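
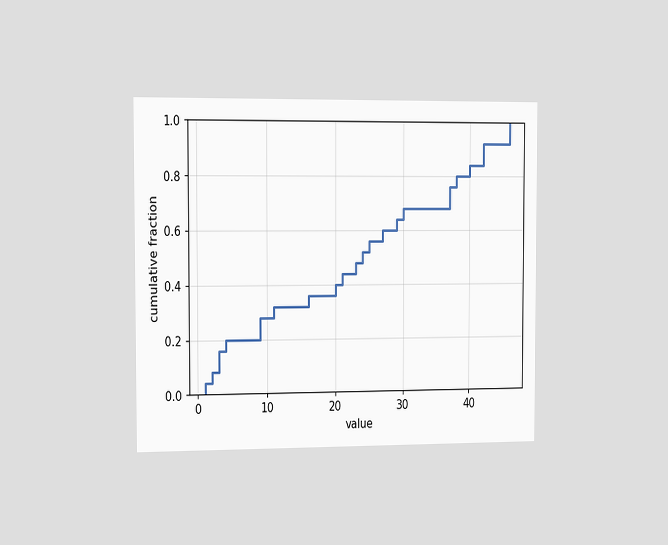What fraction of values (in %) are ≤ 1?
The chart is viewed slightly from the left. At x=1 the ECDF step is at 4%.

4%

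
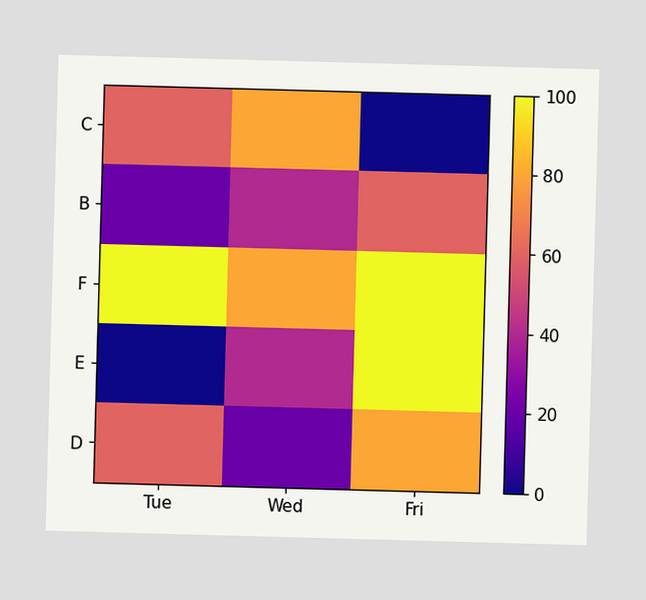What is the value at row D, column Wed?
Matching cell (D, Wed) against the colorbar gives 20.

20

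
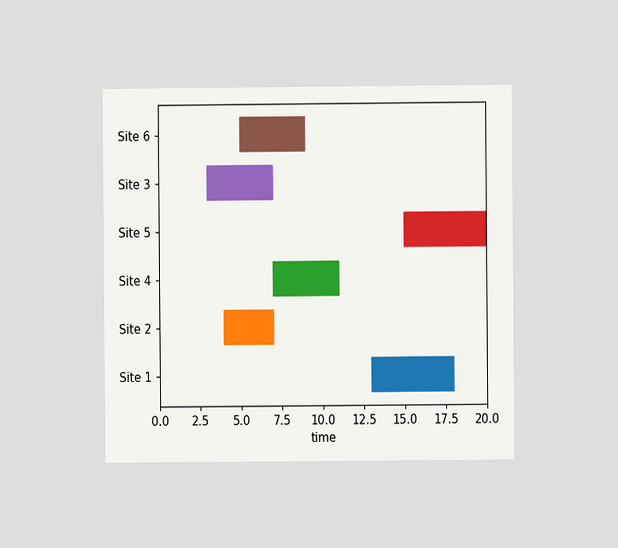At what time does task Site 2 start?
4

The chart is viewed at a slight angle. The Site 2 bar begins at t=4.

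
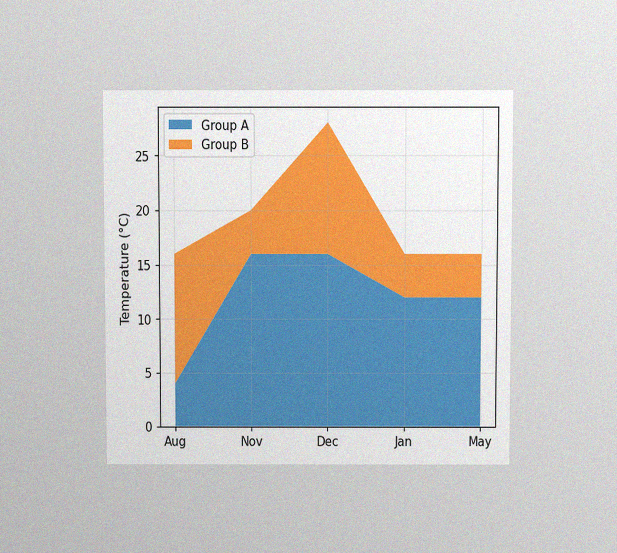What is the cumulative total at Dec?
The chart is viewed slightly from above, with some photo noise. The stacked total at Dec reaches 28°C.

28°C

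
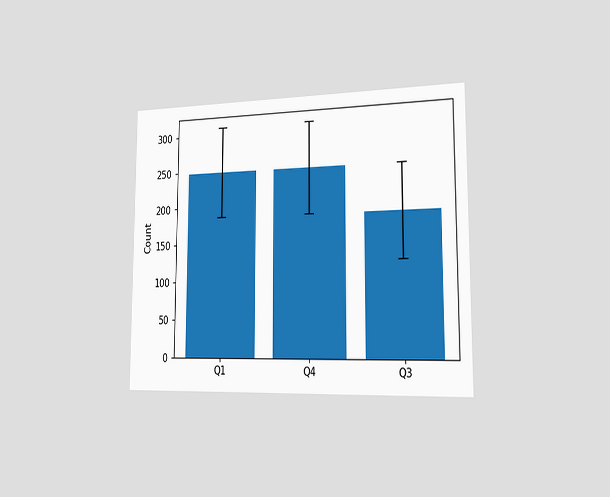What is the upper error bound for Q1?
The chart is viewed slightly from the right. The Q1 bar's upper whisker reaches 310.

310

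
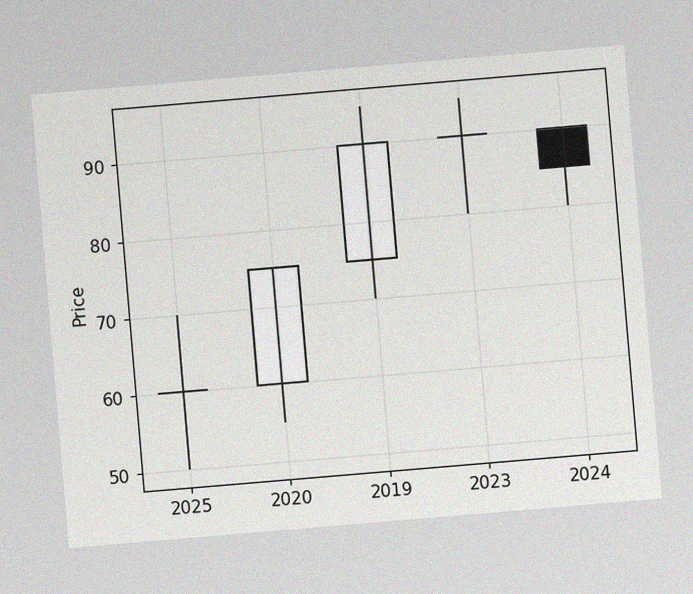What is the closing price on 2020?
The chart is tilted about 5° counter-clockwise, with some photo noise. The 2020 candle closes at 75.

75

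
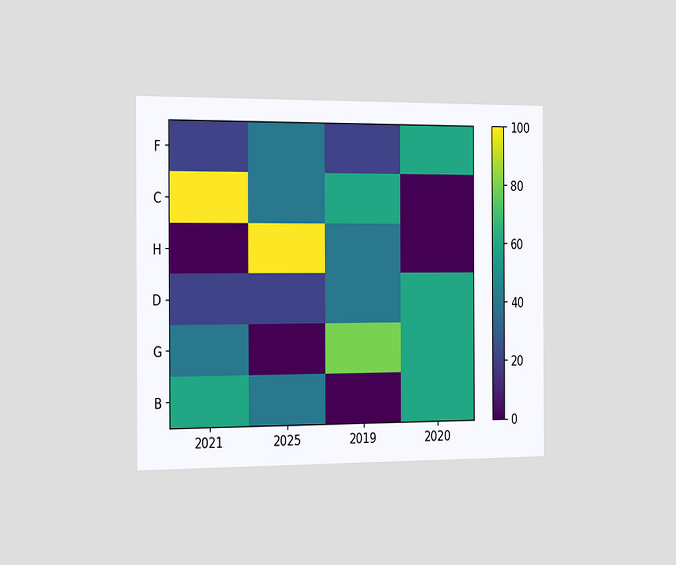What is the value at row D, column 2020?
The chart is viewed slightly from the left. Matching cell (D, 2020) against the colorbar gives 60.

60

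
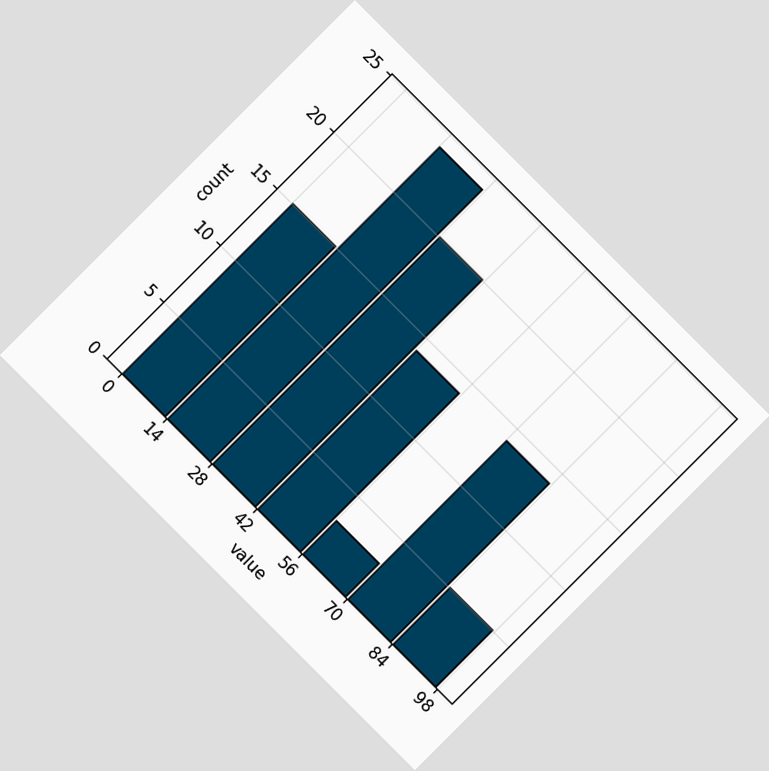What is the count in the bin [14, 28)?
24

The chart is tilted about 45° clockwise. The [14, 28) bin has height 24.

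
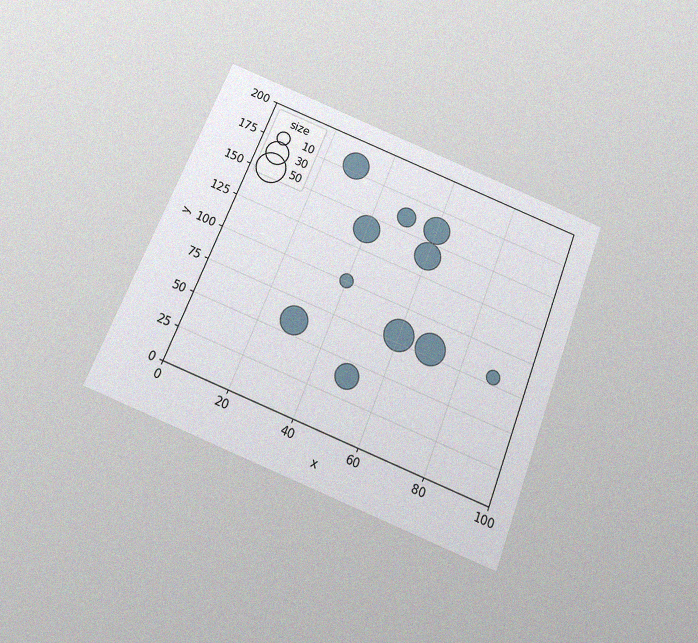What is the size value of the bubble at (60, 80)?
50

The chart is tilted about 22° clockwise and viewed slightly from below, with some photo noise. Matching the bubble at (60, 80) against the size legend gives 50.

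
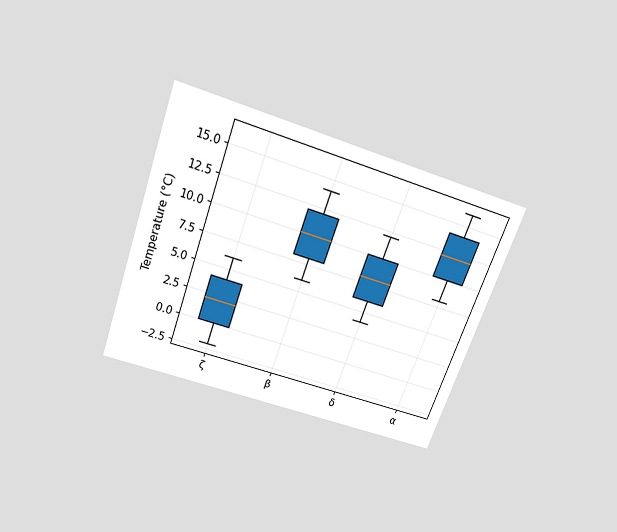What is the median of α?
The chart is tilted about 20° clockwise and viewed slightly from above. The median line in the α box sits at 12°C.

12°C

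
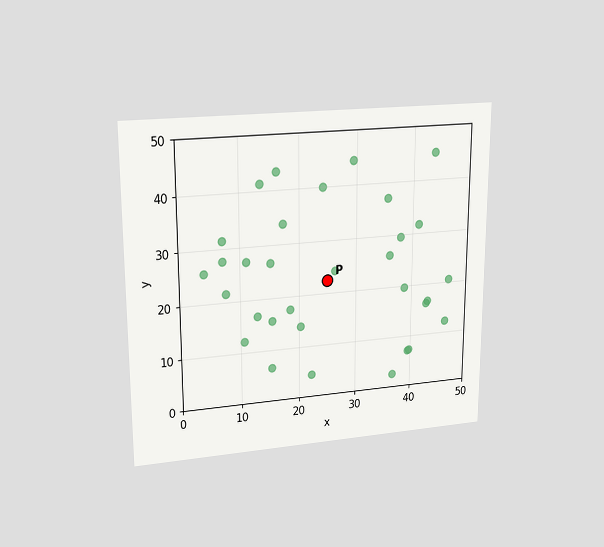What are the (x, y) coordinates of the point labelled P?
(25, 22.5)

The chart is viewed at a slight angle. Following the gridlines from P to each axis, P sits at (25, 22.5).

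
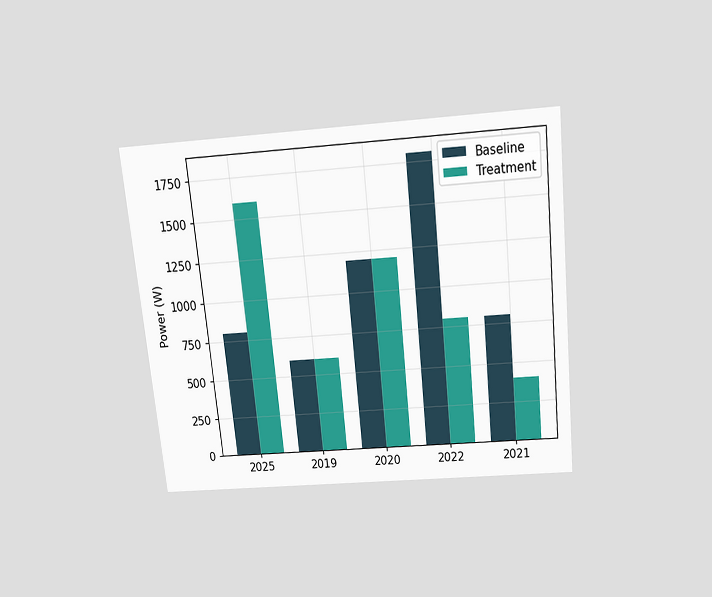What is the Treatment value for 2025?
1600W

The chart is tilted about 6° counter-clockwise and viewed slightly from above. The Treatment bar at 2025 reaches 1600W on the y-axis.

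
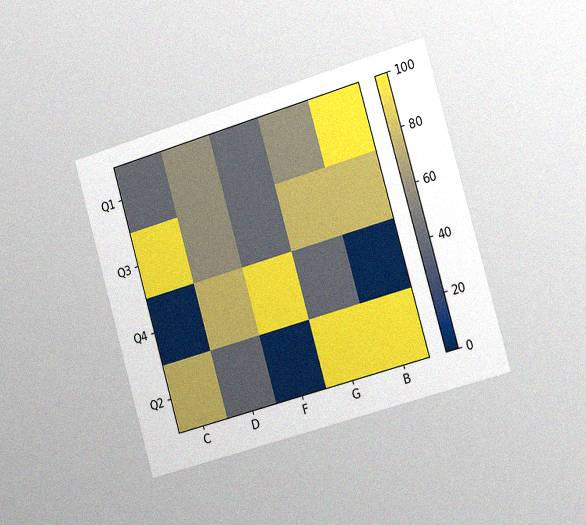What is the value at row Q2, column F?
The chart is tilted about 16° counter-clockwise and viewed slightly from the right, with some photo noise. Matching cell (Q2, F) against the colorbar gives 0.

0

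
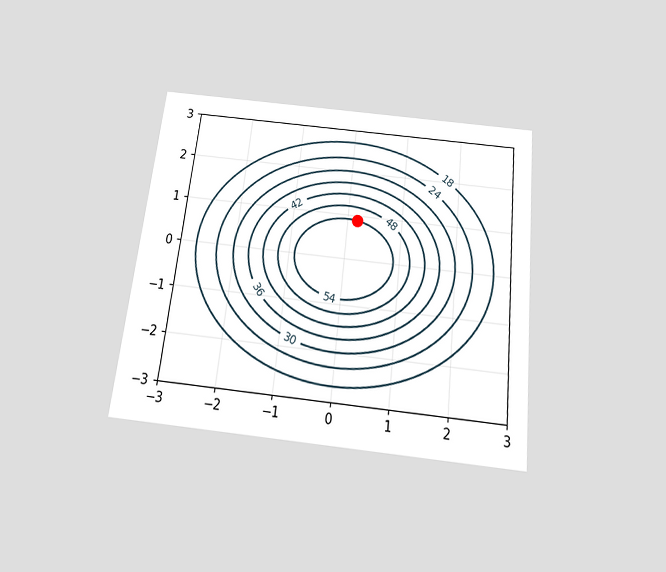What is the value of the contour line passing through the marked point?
The chart is tilted about 6° clockwise and viewed slightly from below. The marked point sits on the contour labelled 54.

54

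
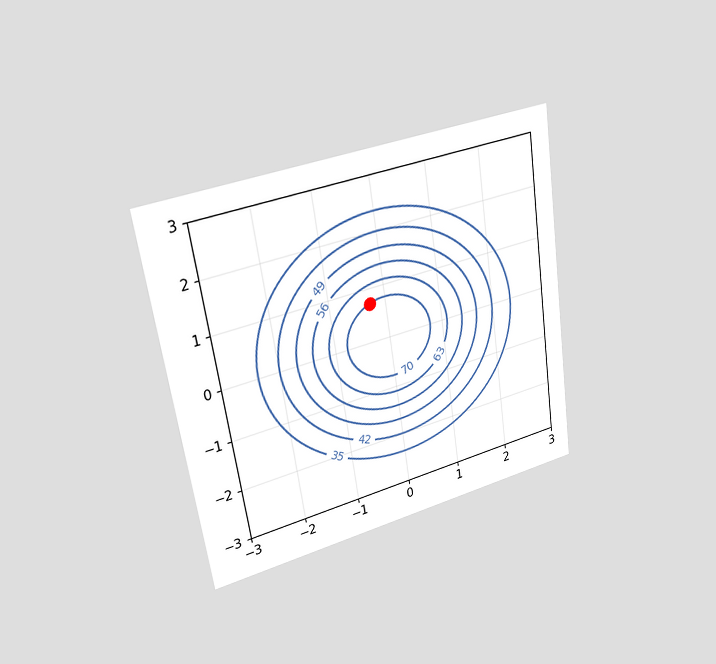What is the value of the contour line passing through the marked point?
The chart is tilted about 9° counter-clockwise and viewed at a slight angle. The marked point sits on the contour labelled 70.

70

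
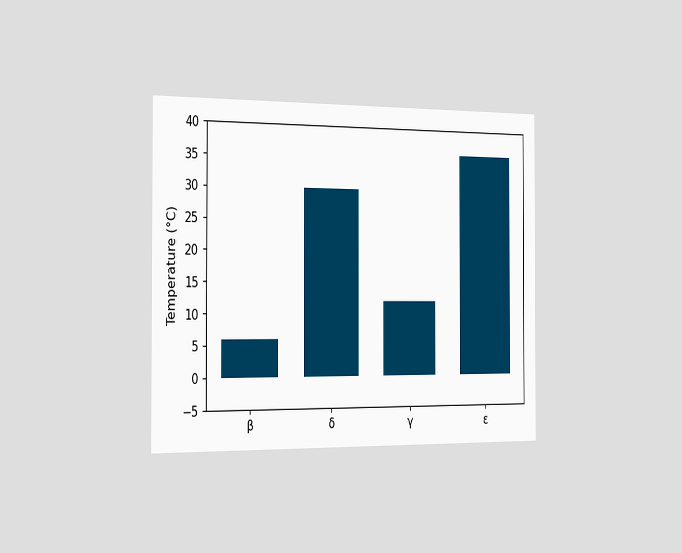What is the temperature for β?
6°C

The chart is viewed slightly from the left. Reading along the chart's y-axis, the β bar reaches 6°C.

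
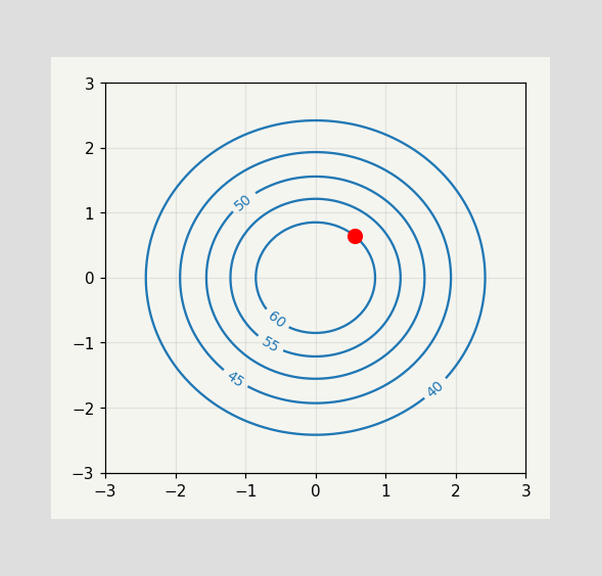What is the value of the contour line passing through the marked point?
60

The marked point sits on the contour labelled 60.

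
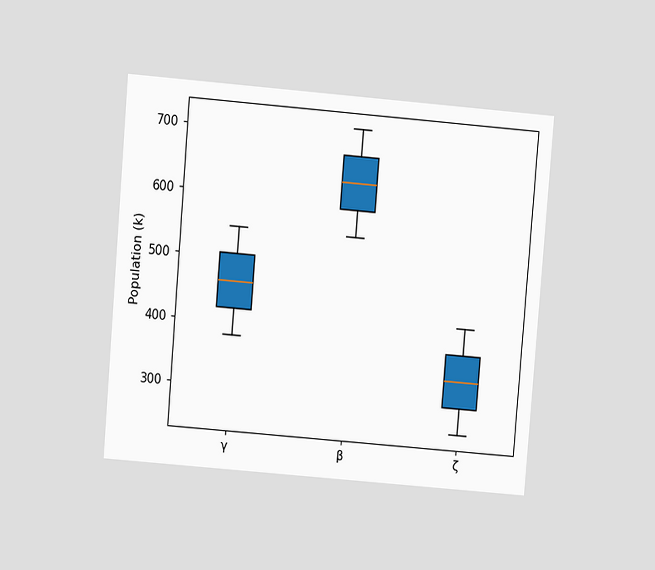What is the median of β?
The chart is tilted about 5° clockwise and viewed at a slight angle. The median line in the β box sits at 630k.

630k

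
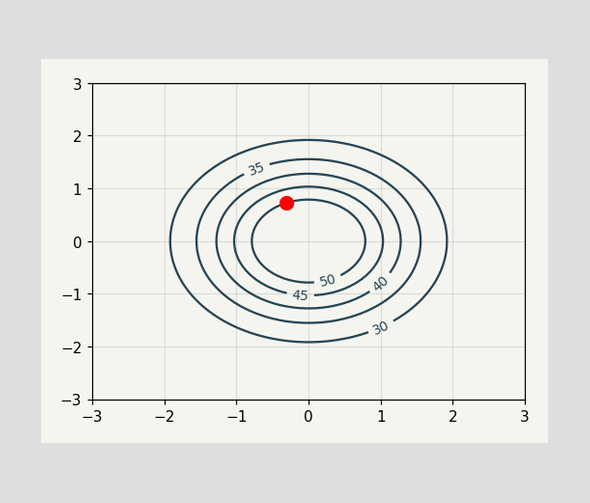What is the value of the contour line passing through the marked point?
The marked point sits on the contour labelled 50.

50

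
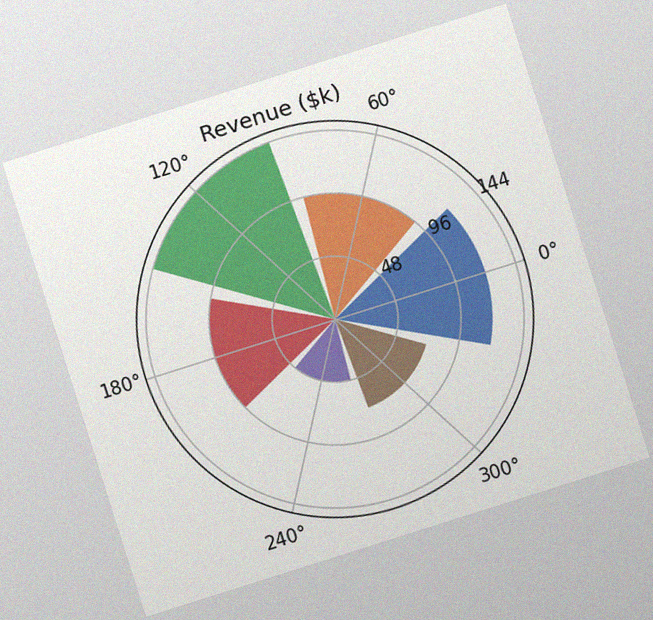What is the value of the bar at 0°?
The chart is tilted about 18° counter-clockwise, with some photo noise. The bar at 0° reaches $120k on the radial axis.

$120k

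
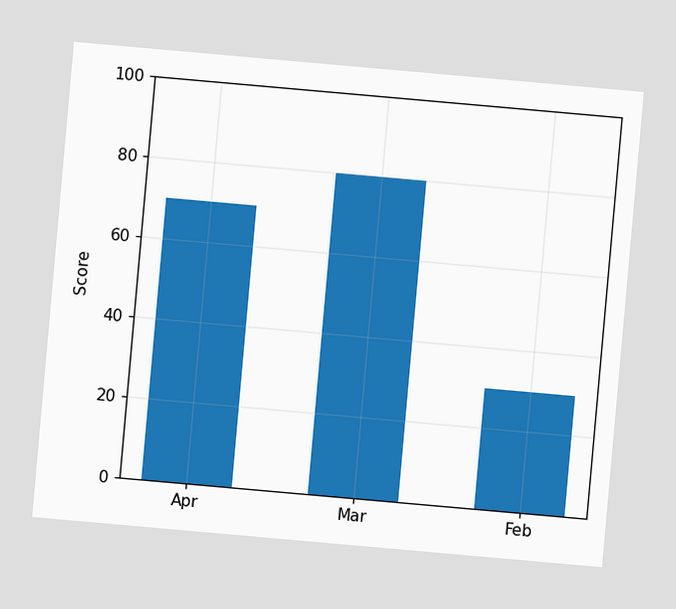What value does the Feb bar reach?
The chart is tilted about 5° clockwise. Reading along the chart's y-axis, the Feb bar reaches 30.

30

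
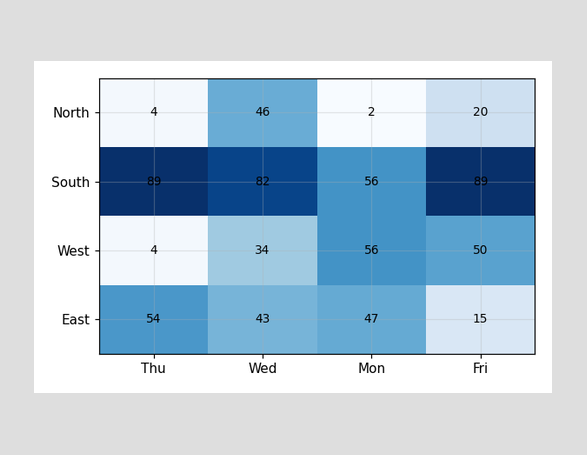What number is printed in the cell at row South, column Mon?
The (South, Mon) cell reads 56.

56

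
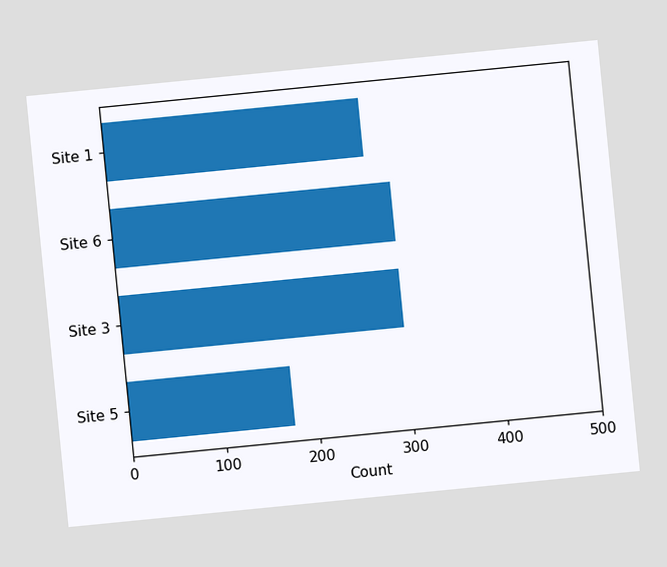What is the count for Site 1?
275

The chart is tilted about 6° counter-clockwise. Reading along the chart's x-axis, the Site 1 bar reaches 275.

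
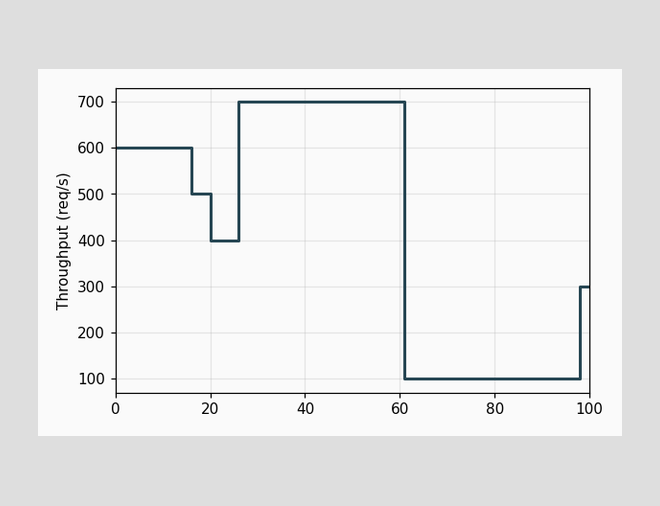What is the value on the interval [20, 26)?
On [20, 26) the step sits at 400req/s.

400req/s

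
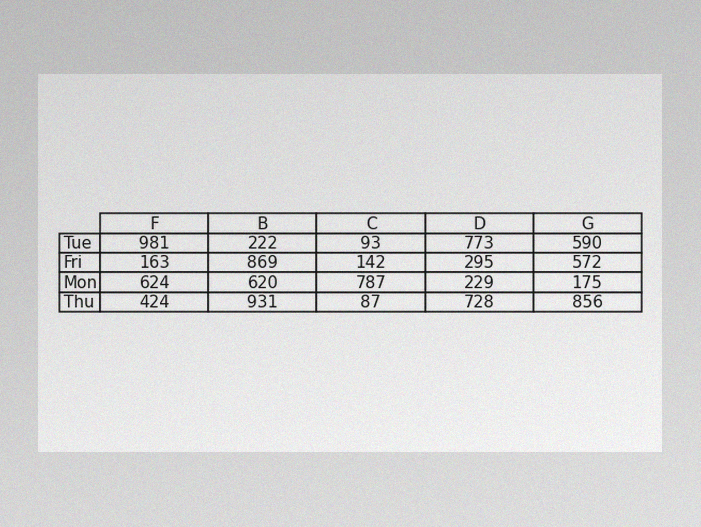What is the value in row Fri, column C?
142

The image has some photo noise and uneven lighting. The (Fri, C) cell reads 142.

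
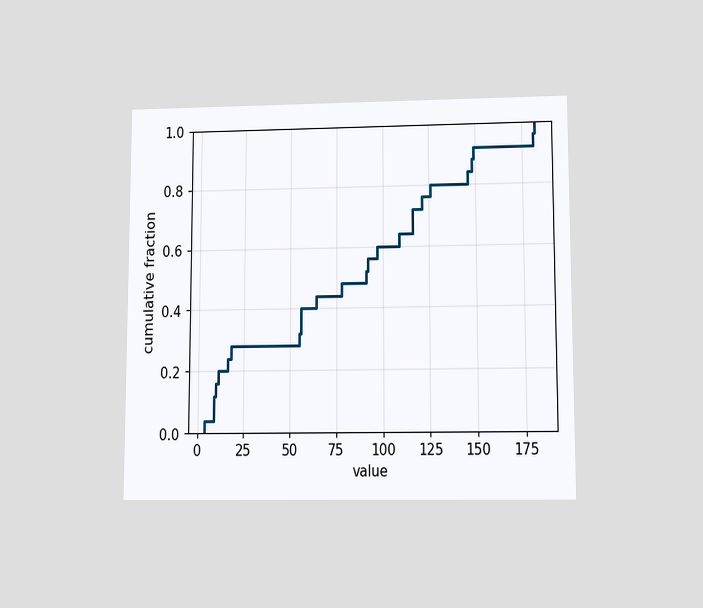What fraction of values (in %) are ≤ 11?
20%

The chart is viewed at a slight angle. At x=11 the ECDF step is at 20%.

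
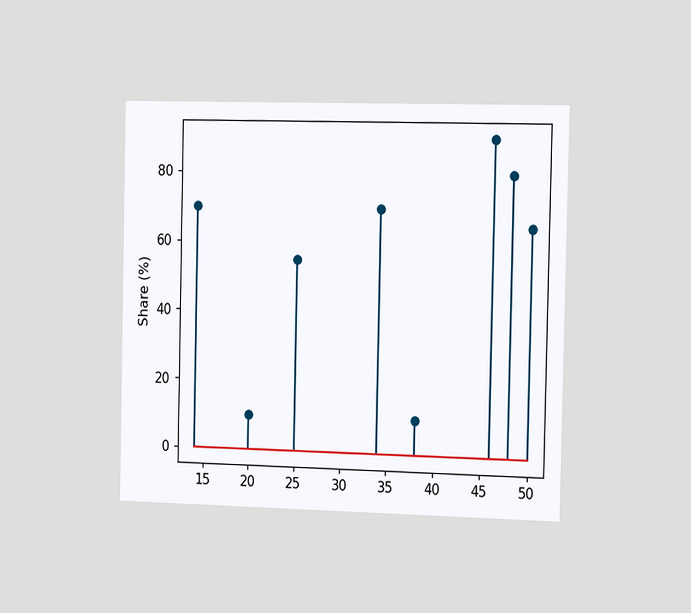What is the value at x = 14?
70%

The chart is viewed slightly from the right. The stem at x=14 reaches 70%.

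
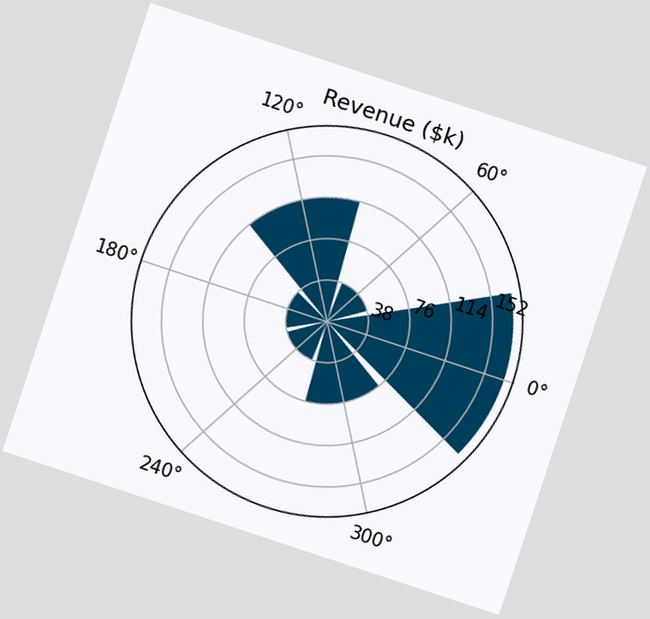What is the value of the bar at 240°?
$38k

The chart is tilted about 18° clockwise. The bar at 240° reaches $38k on the radial axis.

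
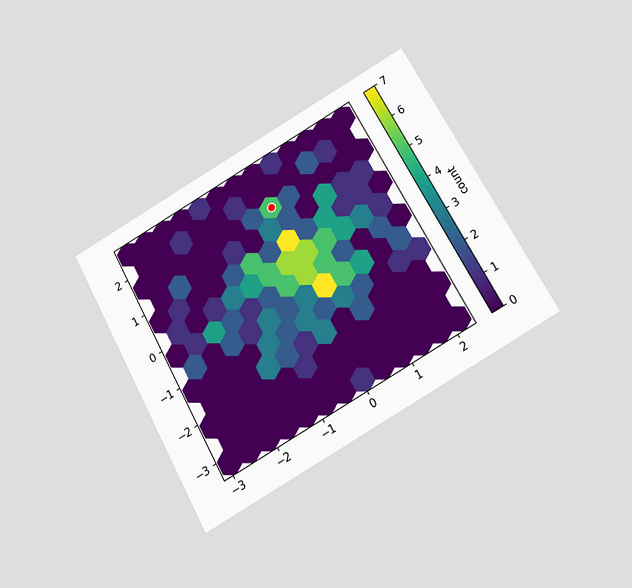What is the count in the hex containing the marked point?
The chart is tilted about 29° counter-clockwise and viewed slightly from below. The marked hex reads 5 on the colorbar.

5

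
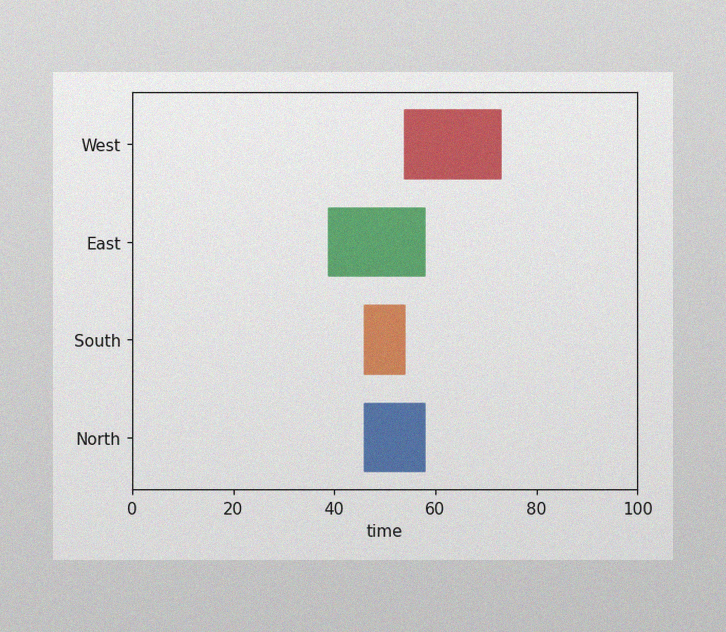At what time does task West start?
54

The image has some photo noise and uneven lighting. The West bar begins at t=54.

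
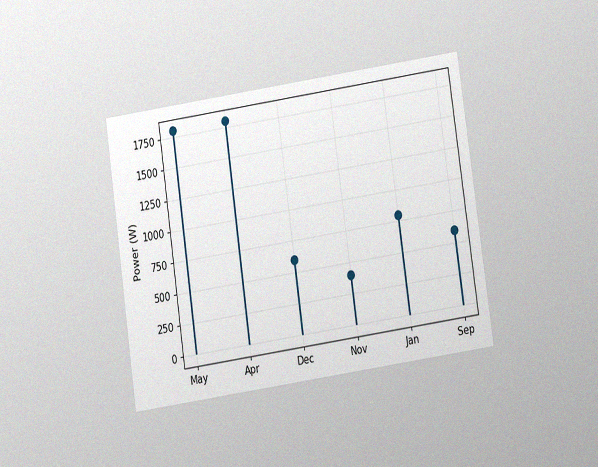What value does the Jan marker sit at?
The chart is tilted about 8° counter-clockwise and viewed at a slight angle, with some photo noise. The Jan marker sits at 800W.

800W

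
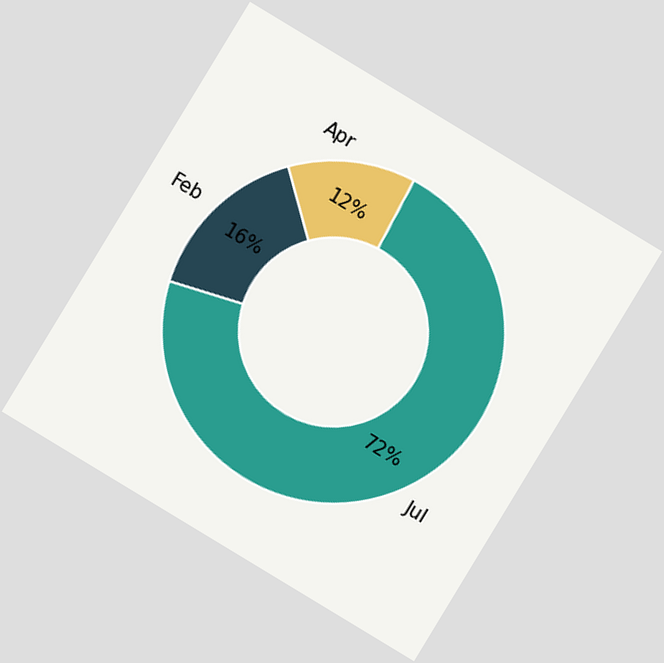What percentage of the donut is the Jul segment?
72%

The chart is tilted about 31° clockwise. The Jul segment takes up 72% of the ring.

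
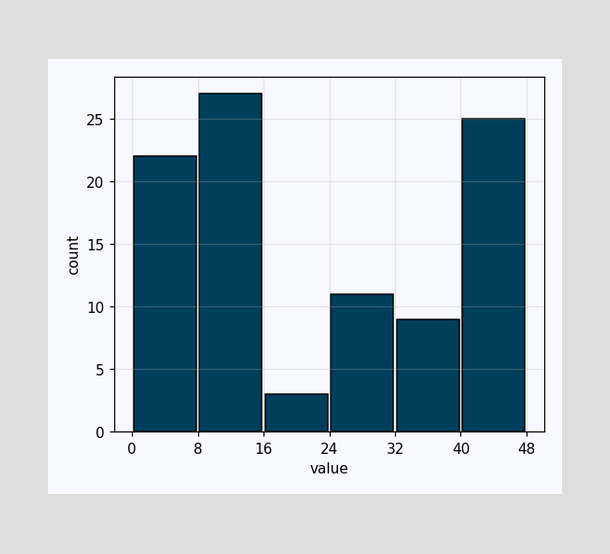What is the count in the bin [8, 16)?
27

The [8, 16) bin has height 27.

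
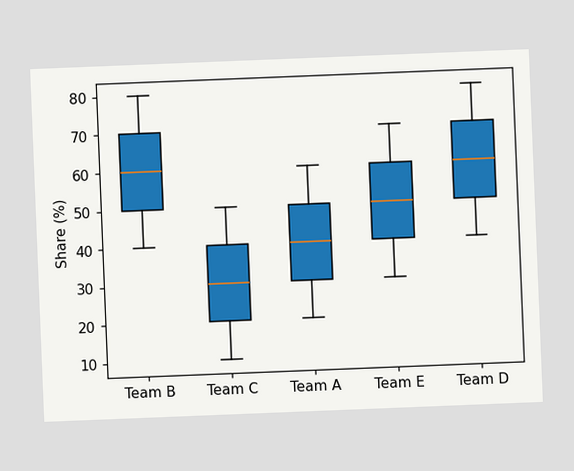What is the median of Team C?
30%

The chart is tilted about 2° counter-clockwise. The median line in the Team C box sits at 30%.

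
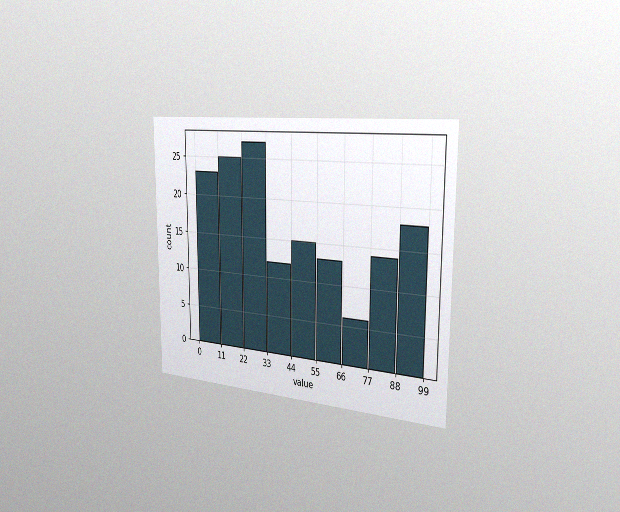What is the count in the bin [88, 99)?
The chart is viewed slightly from the right, with some photo noise. The [88, 99) bin has height 18.

18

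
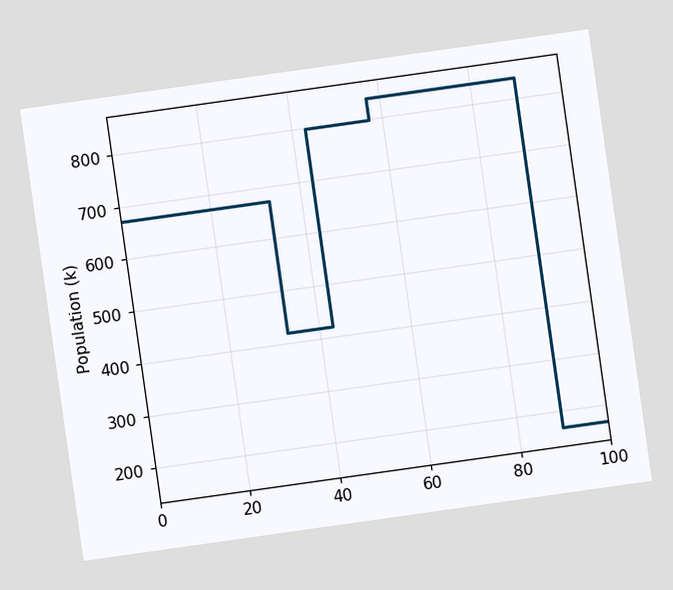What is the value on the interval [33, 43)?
The chart is tilted about 8° counter-clockwise. On [33, 43) the step sits at 420k.

420k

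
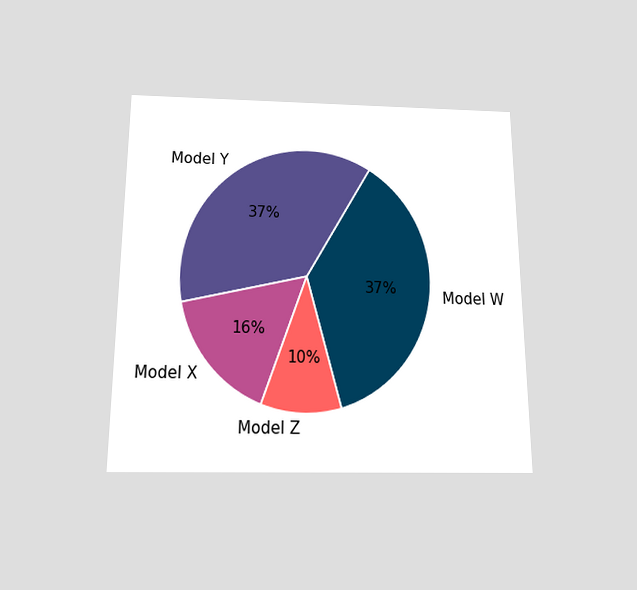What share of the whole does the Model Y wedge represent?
37%

The chart is viewed slightly from below. The Model Y slice takes up 37% of the pie.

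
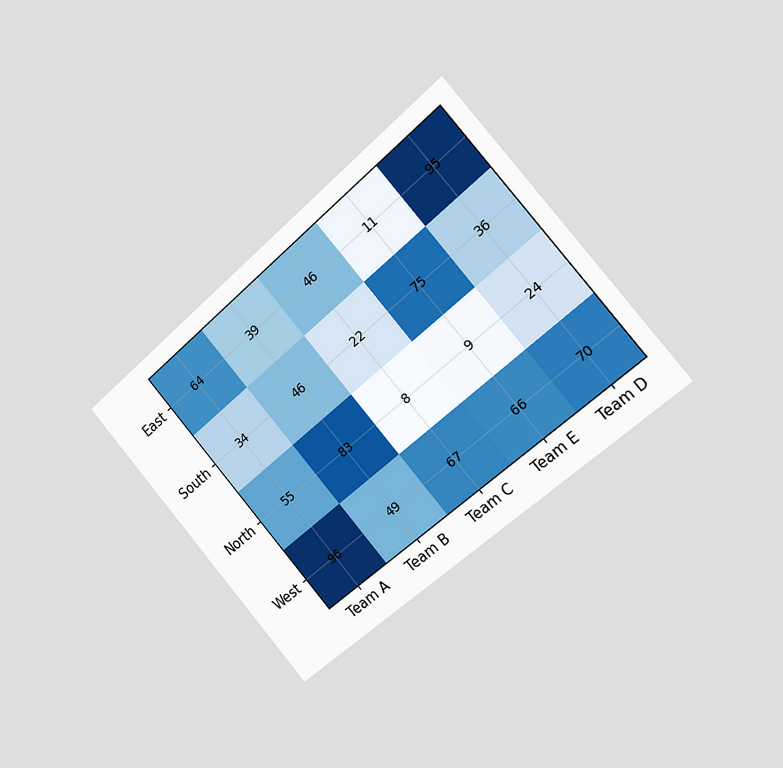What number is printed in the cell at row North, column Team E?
9

The chart is tilted about 41° counter-clockwise and viewed slightly from the right. The (North, Team E) cell reads 9.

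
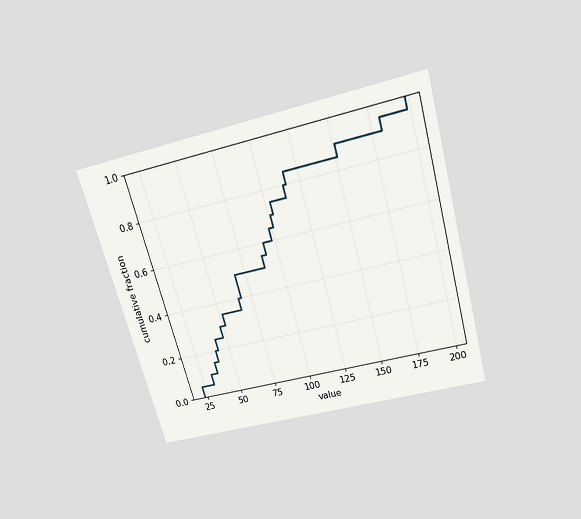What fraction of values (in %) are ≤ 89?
The chart is tilted about 16° counter-clockwise and viewed slightly from above. At x=89 the ECDF step is at 55%.

55%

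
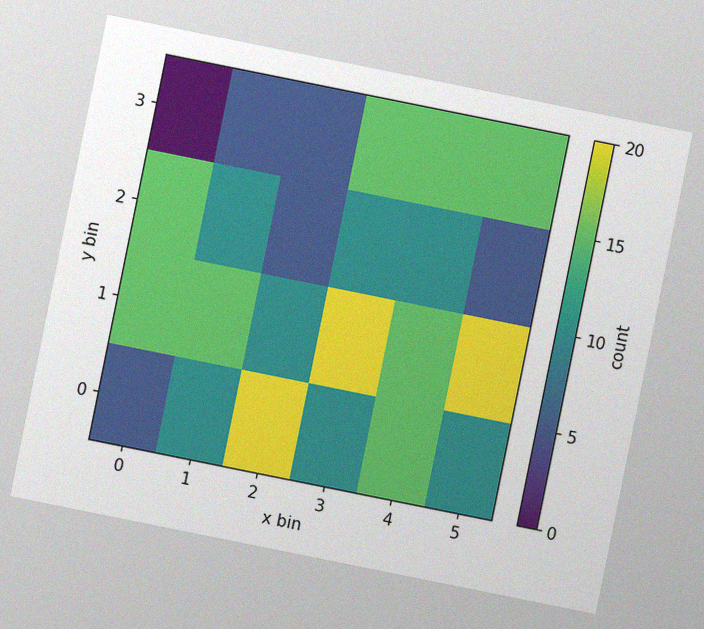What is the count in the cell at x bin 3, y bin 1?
The chart is tilted about 11° clockwise, with some photo noise. Matching the cell (3, 1) against the colorbar gives 20.

20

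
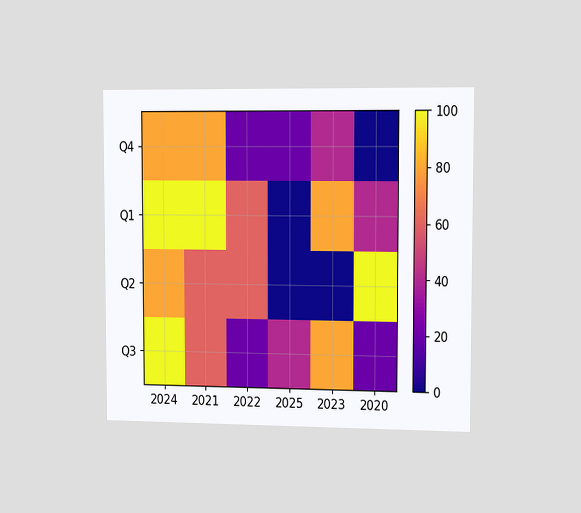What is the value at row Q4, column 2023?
40

The chart is viewed slightly from the right. Matching cell (Q4, 2023) against the colorbar gives 40.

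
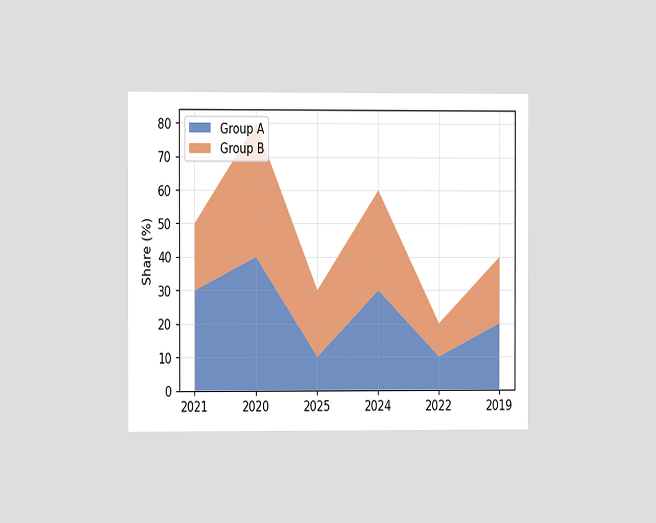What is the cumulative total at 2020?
80%

The chart is viewed at a slight angle. The stacked total at 2020 reaches 80%.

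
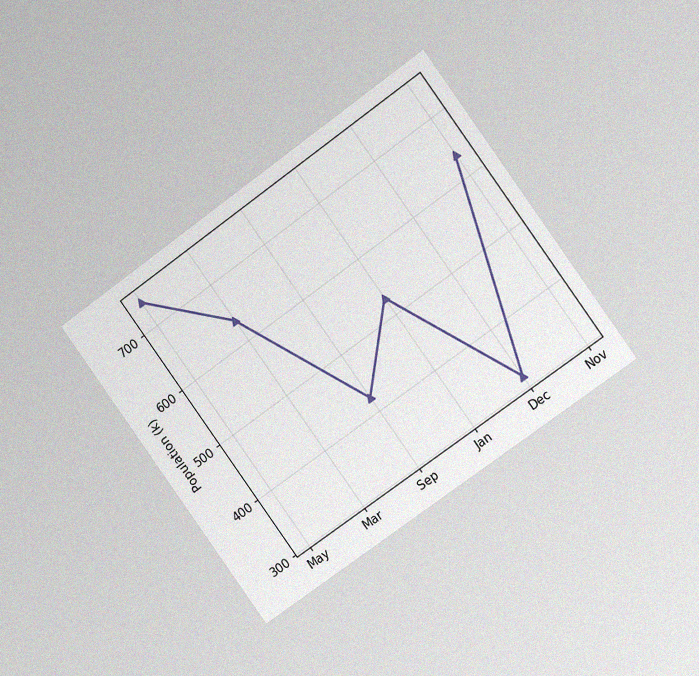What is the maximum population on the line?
742k

The chart is tilted about 36° counter-clockwise and viewed slightly from the right, with some photo noise. The highest point is at May, and reading across to the y-axis gives 742k.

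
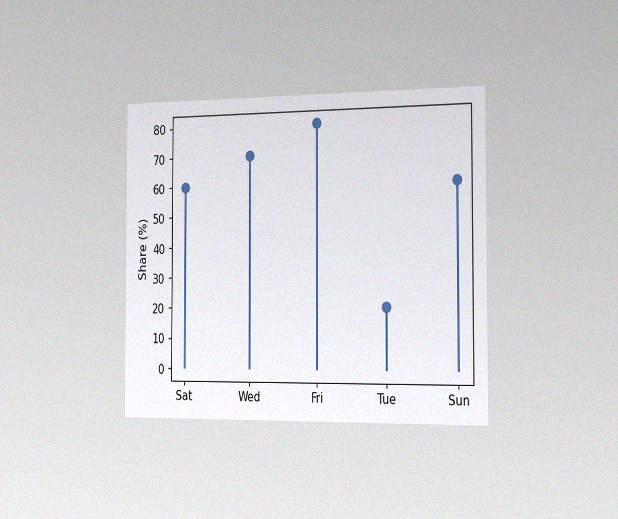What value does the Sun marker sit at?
The chart is viewed slightly from the right, with some photo noise. The Sun marker sits at 60%.

60%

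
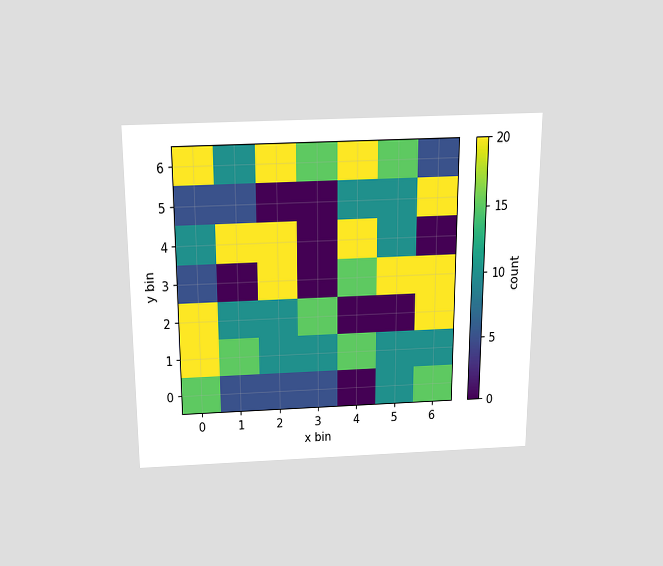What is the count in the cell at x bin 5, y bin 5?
The chart is viewed slightly from above. Matching the cell (5, 5) against the colorbar gives 10.

10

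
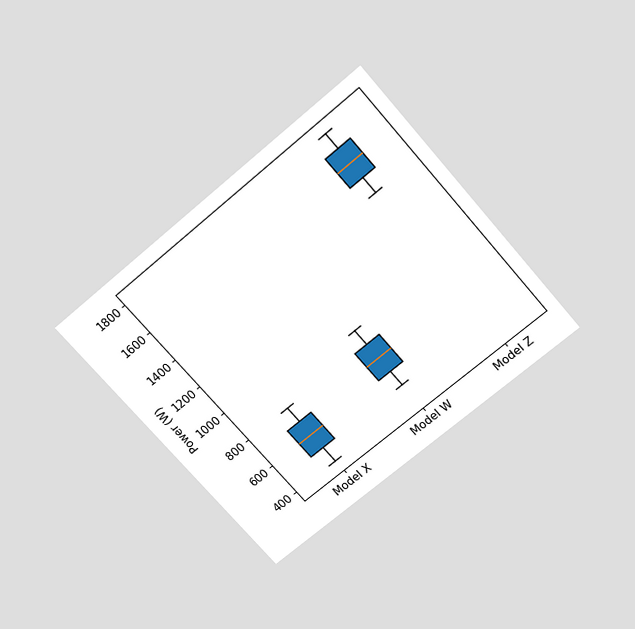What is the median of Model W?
700W

The chart is tilted about 41° counter-clockwise and viewed slightly from above. The median line in the Model W box sits at 700W.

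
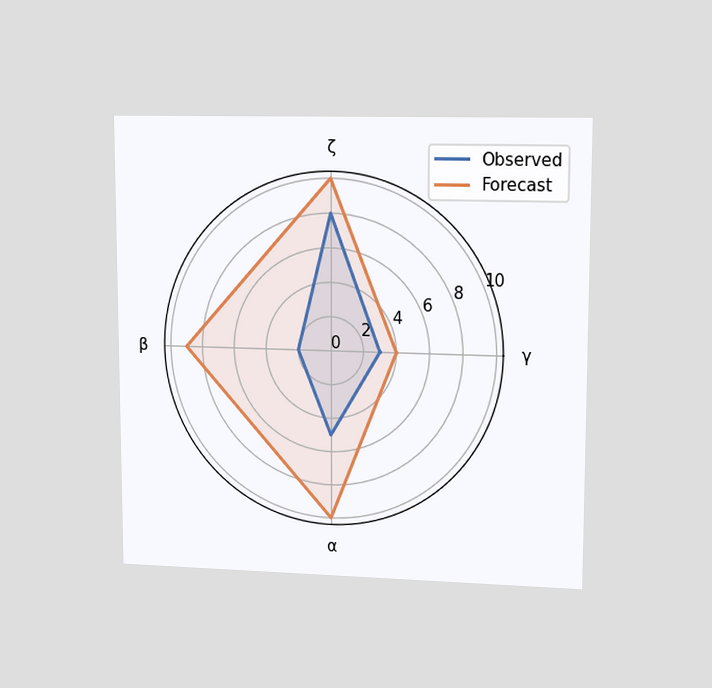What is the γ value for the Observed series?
3

The chart is viewed at a slight angle. On the γ axis, Observed reaches 3.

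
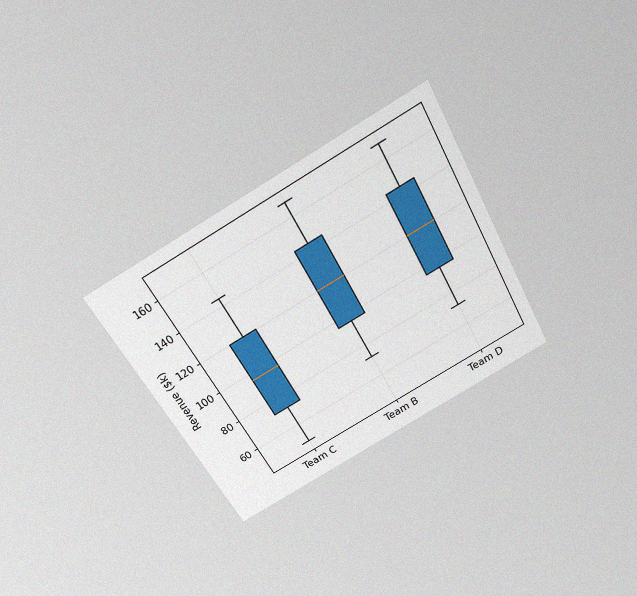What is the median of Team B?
The chart is tilted about 29° counter-clockwise and viewed slightly from above, with some photo noise. The median line in the Team B box sits at $120k.

$120k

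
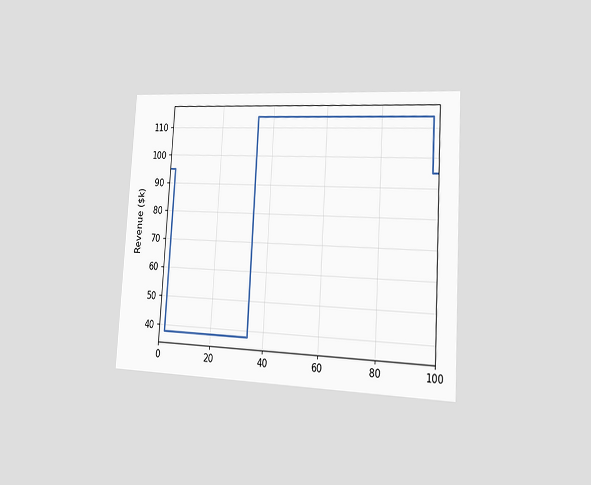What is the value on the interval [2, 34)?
The chart is tilted about 3° clockwise and viewed slightly from the right. On [2, 34) the step sits at $38k.

$38k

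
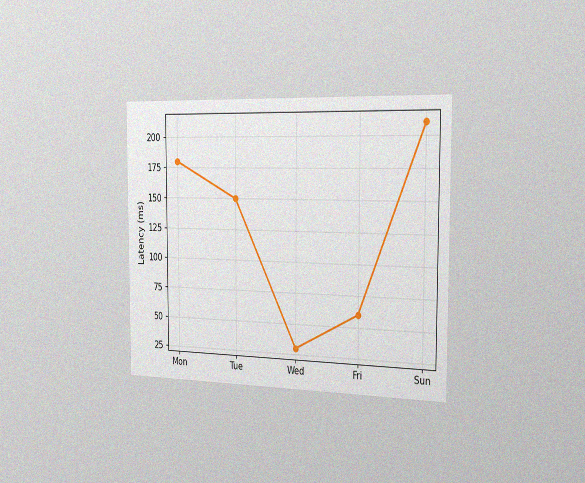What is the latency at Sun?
210ms

The chart is viewed slightly from the right, with some photo noise. At Sun, the line is at 210ms.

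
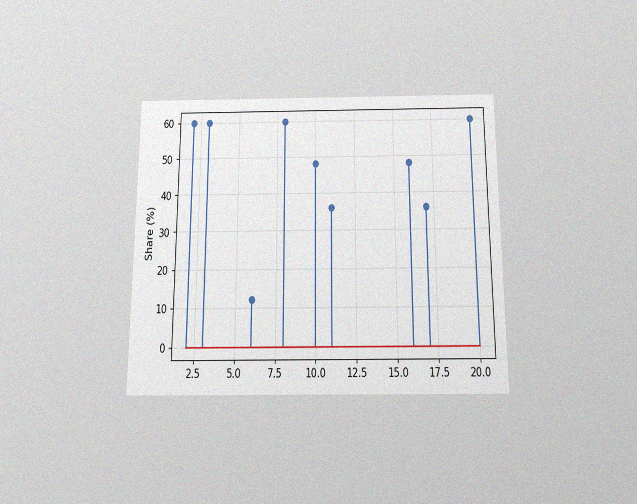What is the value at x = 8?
The chart is viewed slightly from below, with some photo noise. The stem at x=8 reaches 60%.

60%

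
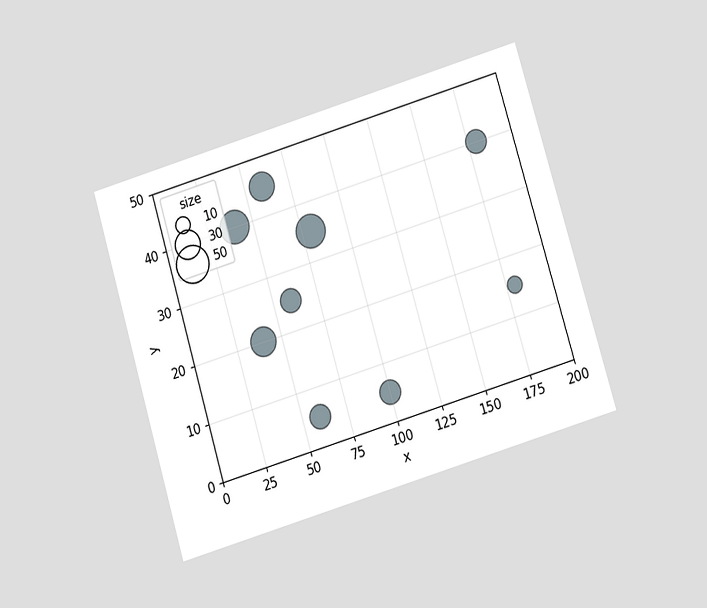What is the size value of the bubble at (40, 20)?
30

The chart is tilted about 17° counter-clockwise and viewed slightly from below. Matching the bubble at (40, 20) against the size legend gives 30.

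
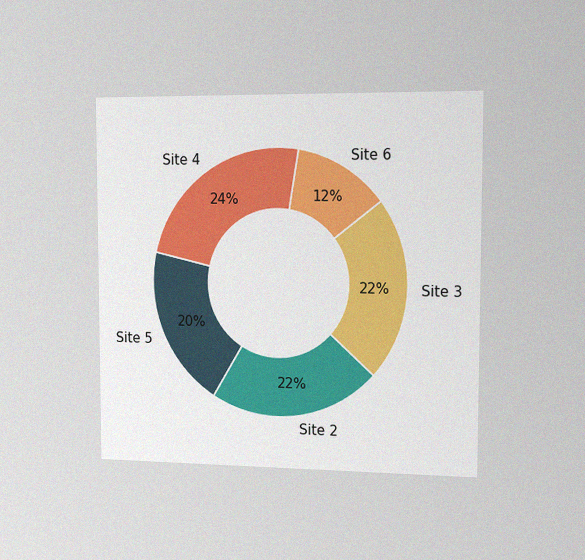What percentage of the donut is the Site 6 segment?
The chart is viewed slightly from the right, with some photo noise. The Site 6 segment takes up 12% of the ring.

12%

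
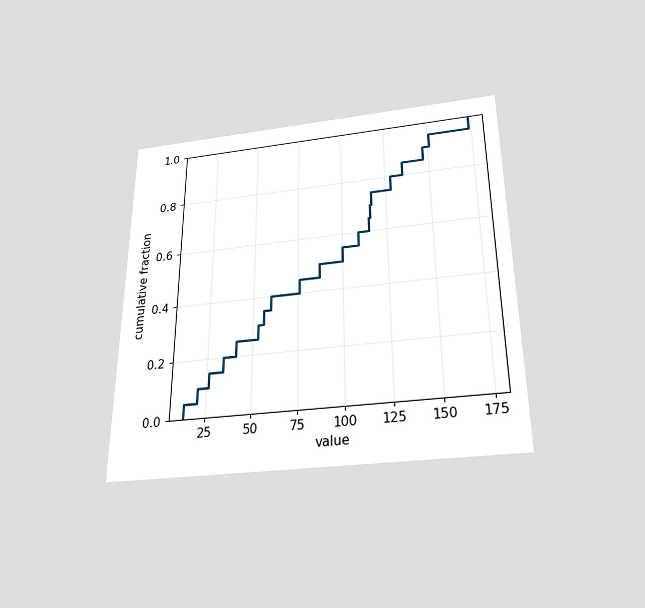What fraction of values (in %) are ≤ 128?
80%

The chart is viewed slightly from below. At x=128 the ECDF step is at 80%.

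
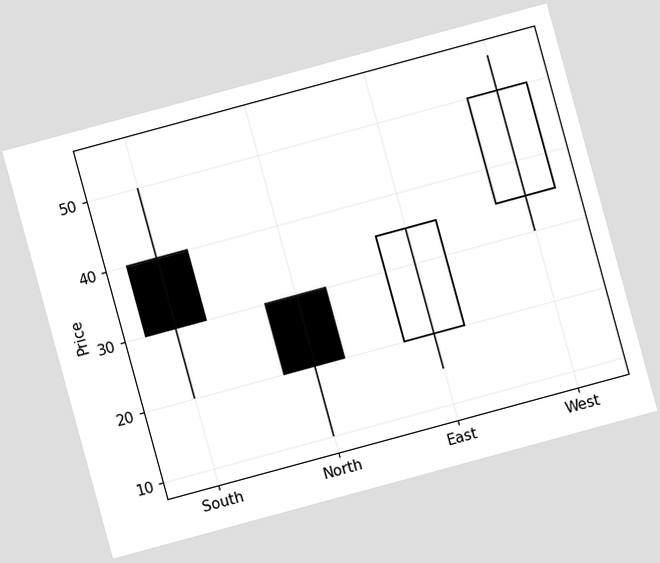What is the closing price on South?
The chart is tilted about 15° counter-clockwise. The South candle closes at 30.

30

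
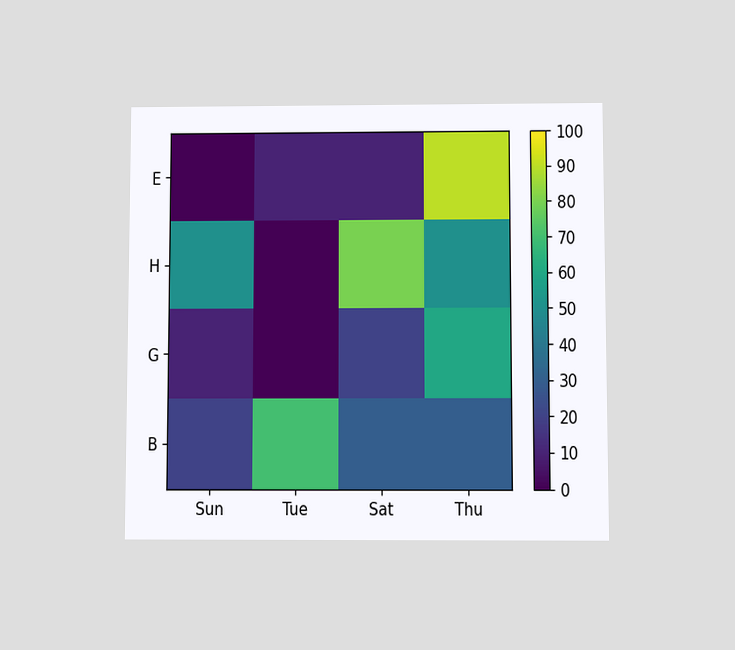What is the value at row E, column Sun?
0

The chart is viewed slightly from below. Matching cell (E, Sun) against the colorbar gives 0.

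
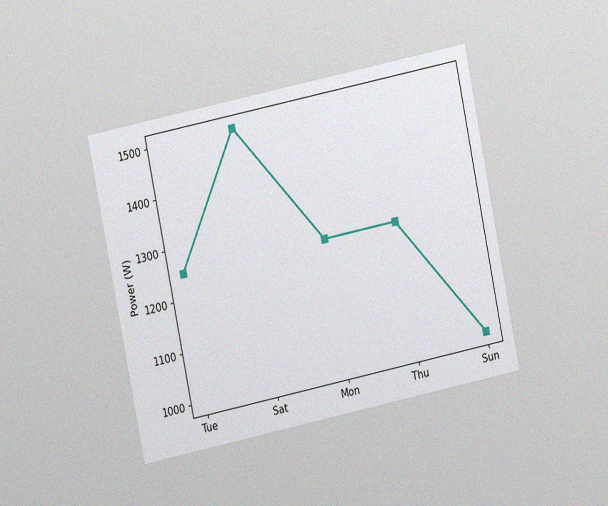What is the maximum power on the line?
The chart is tilted about 12° counter-clockwise and viewed at a slight angle, with some photo noise. The highest point is at Sat, and reading across to the y-axis gives 1500W.

1500W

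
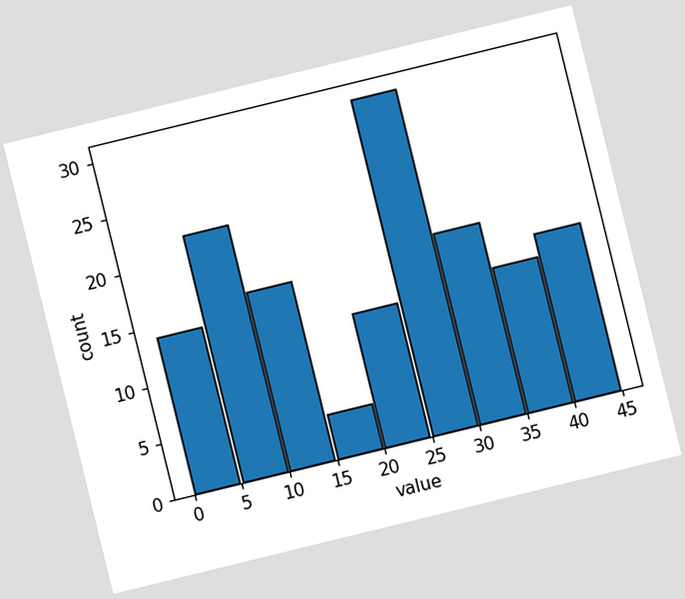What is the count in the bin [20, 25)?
The chart is tilted about 14° counter-clockwise. The [20, 25) bin has height 12.

12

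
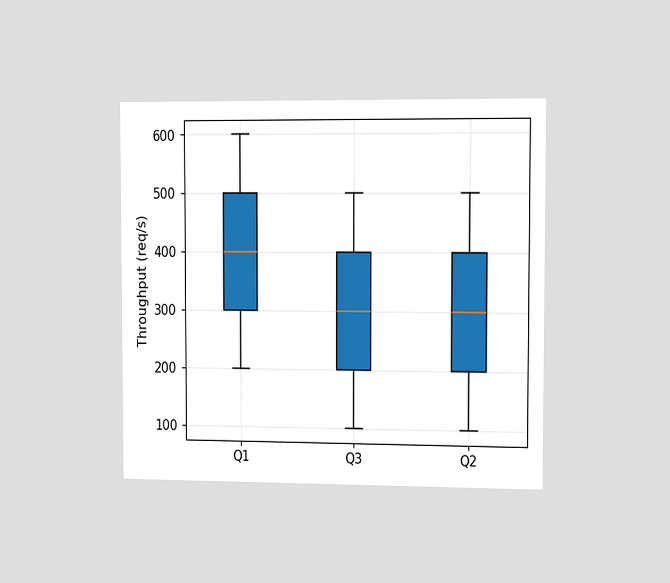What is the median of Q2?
300req/s

The chart is viewed slightly from the right. The median line in the Q2 box sits at 300req/s.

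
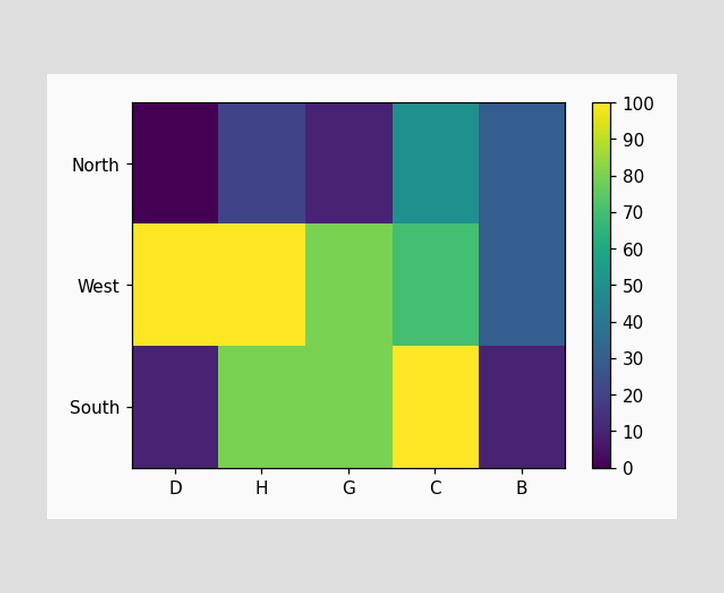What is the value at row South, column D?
Matching cell (South, D) against the colorbar gives 10.

10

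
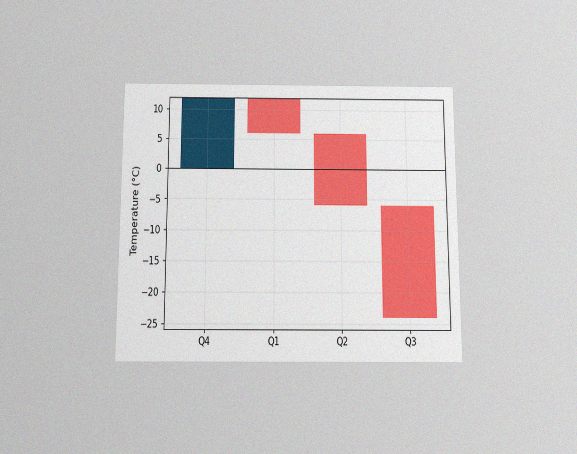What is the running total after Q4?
12°C

The chart is viewed slightly from below, with some photo noise. After Q4 the running total reaches 12°C.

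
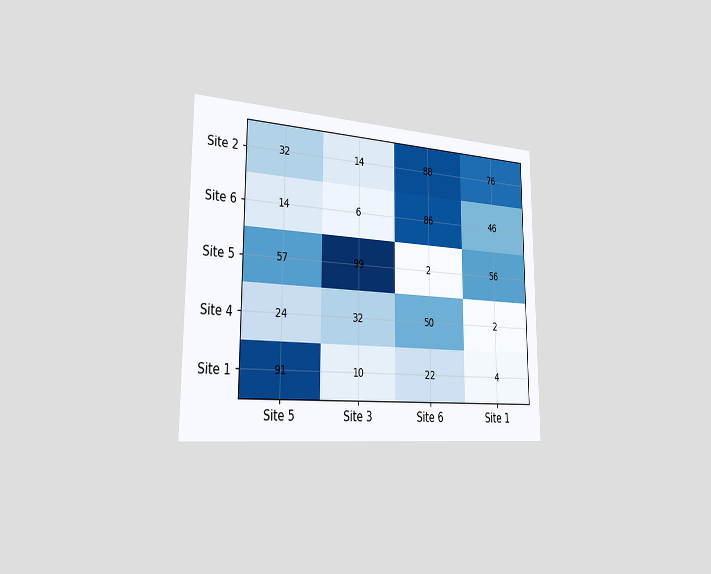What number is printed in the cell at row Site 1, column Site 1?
4

The chart is viewed slightly from the left. The (Site 1, Site 1) cell reads 4.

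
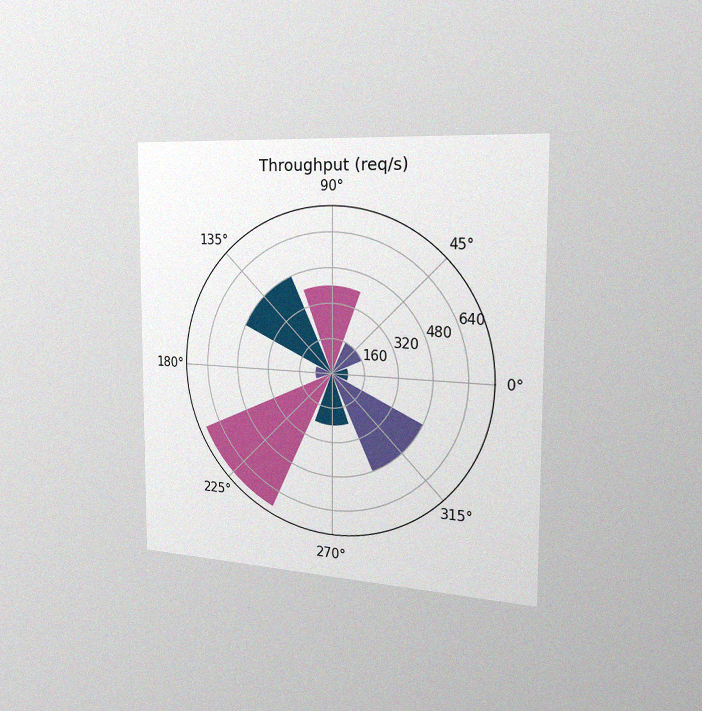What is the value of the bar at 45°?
The chart is viewed slightly from the right, with some photo noise. The bar at 45° reaches 160req/s on the radial axis.

160req/s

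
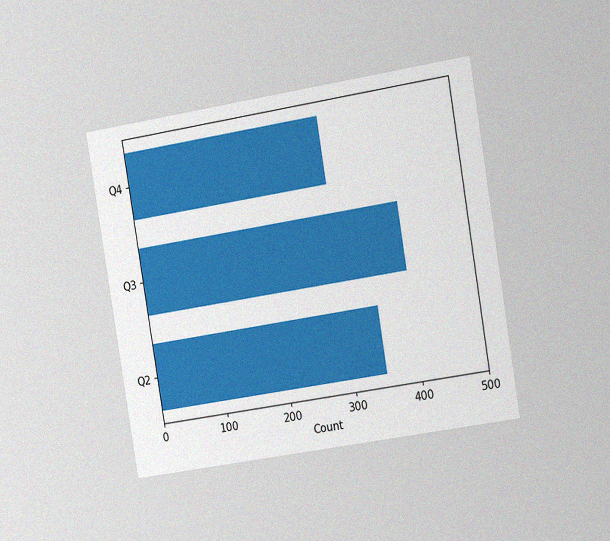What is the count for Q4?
300

The chart is tilted about 9° counter-clockwise and viewed slightly from the right, with some photo noise. Reading along the chart's x-axis, the Q4 bar reaches 300.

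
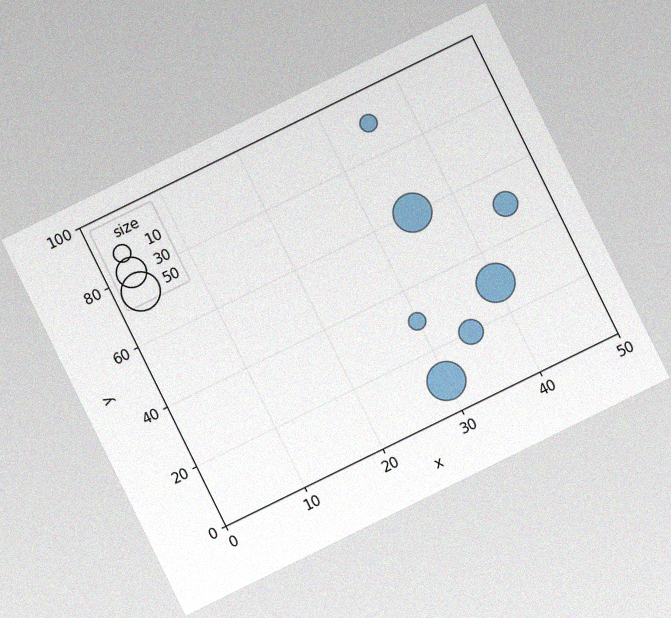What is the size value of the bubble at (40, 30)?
The chart is tilted about 26° counter-clockwise, with some photo noise. Matching the bubble at (40, 30) against the size legend gives 50.

50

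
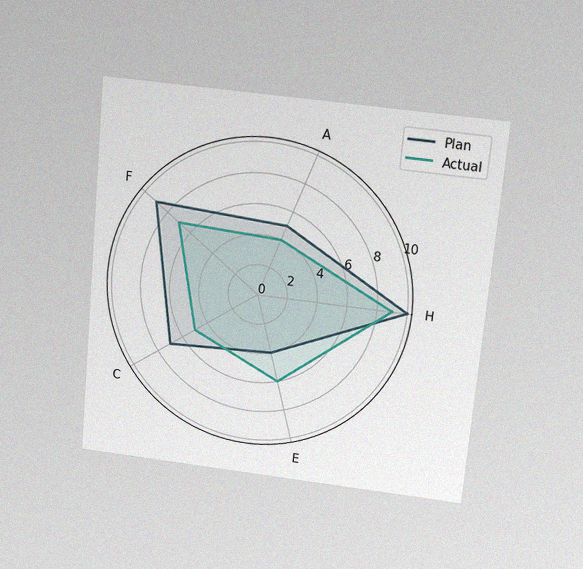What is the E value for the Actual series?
6

The chart is tilted about 5° clockwise and viewed slightly from above, with some photo noise. On the E axis, Actual reaches 6.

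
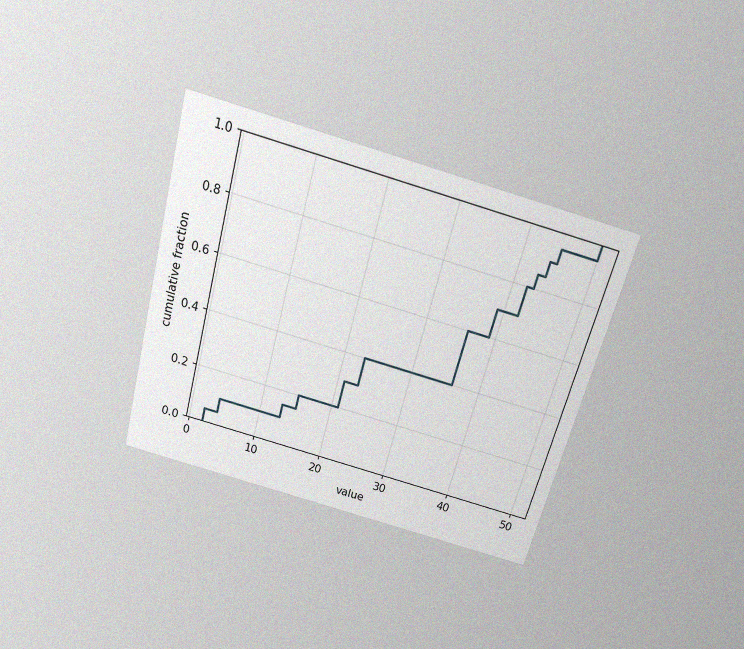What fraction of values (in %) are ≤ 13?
The chart is tilted about 15° clockwise and viewed slightly from above, with some photo noise. At x=13 the ECDF step is at 15%.

15%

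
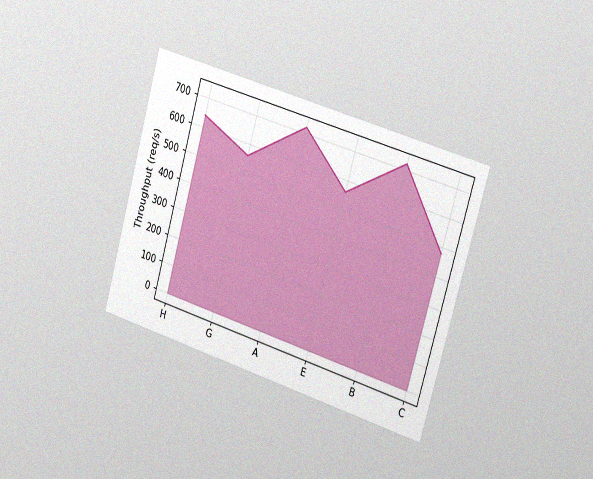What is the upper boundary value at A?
The chart is tilted about 16° clockwise and viewed slightly from the right, with some photo noise. At A the upper boundary is at 720req/s.

720req/s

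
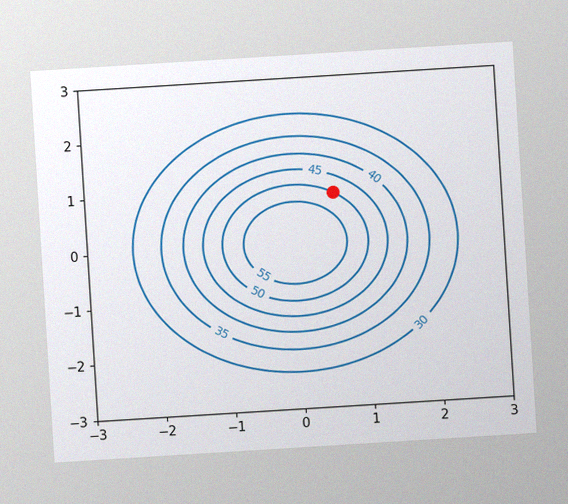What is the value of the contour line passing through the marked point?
50

The chart is tilted about 4° counter-clockwise, with some photo noise. The marked point sits on the contour labelled 50.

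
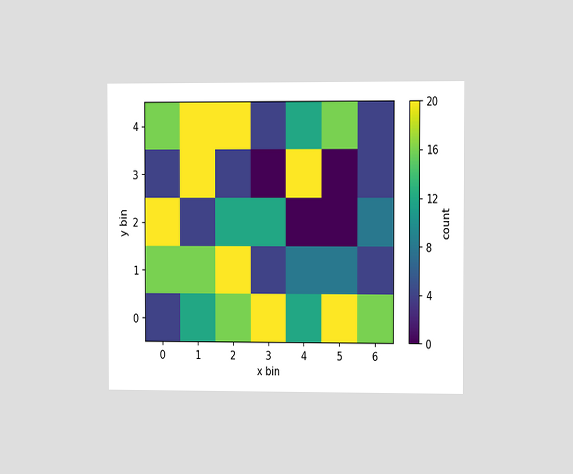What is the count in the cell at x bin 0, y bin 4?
16

The chart is viewed slightly from the right. Matching the cell (0, 4) against the colorbar gives 16.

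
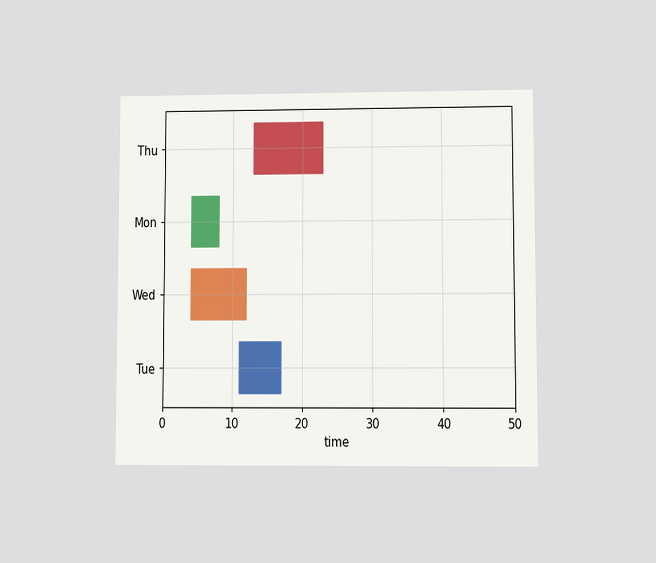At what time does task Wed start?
The chart is viewed at a slight angle. The Wed bar begins at t=4.

4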